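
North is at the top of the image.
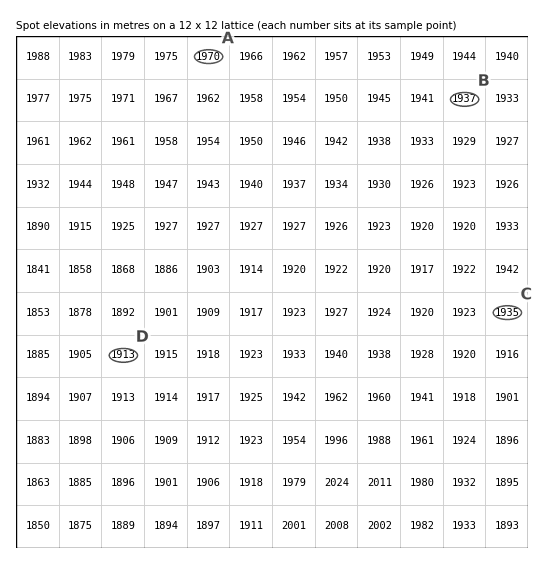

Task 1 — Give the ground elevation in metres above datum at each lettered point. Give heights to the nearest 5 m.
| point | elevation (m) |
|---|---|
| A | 1970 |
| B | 1935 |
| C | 1935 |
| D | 1915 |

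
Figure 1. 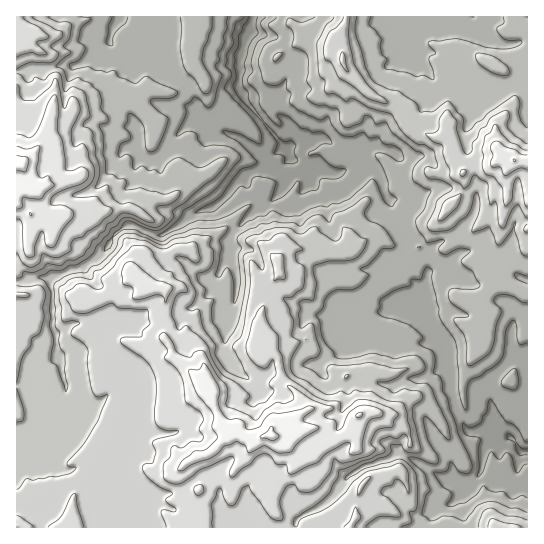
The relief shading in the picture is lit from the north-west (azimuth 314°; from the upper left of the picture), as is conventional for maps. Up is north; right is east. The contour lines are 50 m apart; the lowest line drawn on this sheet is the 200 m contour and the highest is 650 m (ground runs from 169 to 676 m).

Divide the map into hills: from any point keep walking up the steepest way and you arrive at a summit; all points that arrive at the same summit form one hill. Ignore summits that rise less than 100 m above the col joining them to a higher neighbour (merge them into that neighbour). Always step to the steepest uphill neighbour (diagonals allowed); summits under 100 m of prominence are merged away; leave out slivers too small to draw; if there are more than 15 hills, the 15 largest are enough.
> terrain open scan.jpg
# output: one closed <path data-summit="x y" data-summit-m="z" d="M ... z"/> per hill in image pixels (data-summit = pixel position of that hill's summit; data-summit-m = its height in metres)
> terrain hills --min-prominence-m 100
<path data-summit="270 435" data-summit-m="656" d="M290 157l-12 11-17 1-14 4-29 31-29 12-26 19-10 0-20-10-8 2-10 7-16 23-17 11-11 1-20 9 2 37-1 11 4 7 0 18 11 38-4 9-11 12-4 8-9 31-23 9 1 70 405 0 13-21 18-4 8-9 3-7 6-2 6-6 7-13 1-17 8-7-3-4 0-8-19 2-5-3-9-20-4-18 0-18-4-10-1-13-6-11-3 0-8 4-49-2-22 4-12-12 11-24 28 3 9-5 8-2 22 8-1-7 4-7-1-6-12-10-18-7-12-9-15 2-35 0-2-2 2-34-6-10-5-26-15-18-4-10z"/><path data-summit="17 162" data-summit-m="676" d="M251 16l-235 1 1 440 22-8 9-31 4-8 11-12 4-9-11-38 0-18-4-7 1-11-2-37 20-9 11-1 17-11 16-23 12-9 10 2 16 8 10 0 26-19 29-12 29-31 14-4 17-1 11-9-2-10-7-6-35-42-6-14 1-30 5-19 4-5z"/><path data-summit="514 161" data-summit-m="601" d="M527 16l-274 0-4 17-4 5-5 19-1 30 6 14 35 42 7 6 4 10 15 9 12-3 15 8 9-1 17-8 10 0 10 9 5 18 13 22 8 18-1 24 4 14 0 9 13 9 7 8-4 15 8 17 13 19 3 17 4 10 0 18 4 18 9 20 5 3 19-3 6-3-6-29 0-8 4-11 12-12 6-10 17 3z"/><path data-summit="497 527" data-summit-m="478" d="M510 437l-9 7-11-1-5 3-2 8 0 12-4 9-9 10-6 2-4 12 6 29 62-1 0-74-6-1-7-11z"/>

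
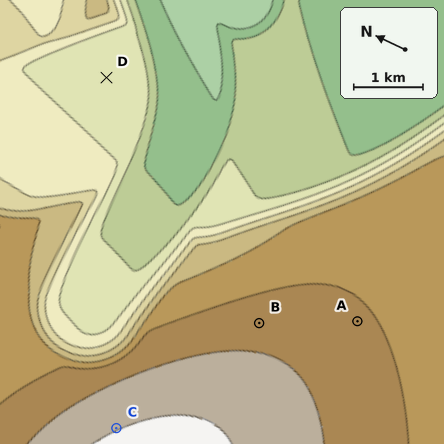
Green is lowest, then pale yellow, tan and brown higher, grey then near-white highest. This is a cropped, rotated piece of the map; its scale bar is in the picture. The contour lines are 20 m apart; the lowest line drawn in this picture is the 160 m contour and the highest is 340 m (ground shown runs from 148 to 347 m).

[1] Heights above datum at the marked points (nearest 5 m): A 305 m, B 310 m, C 340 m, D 210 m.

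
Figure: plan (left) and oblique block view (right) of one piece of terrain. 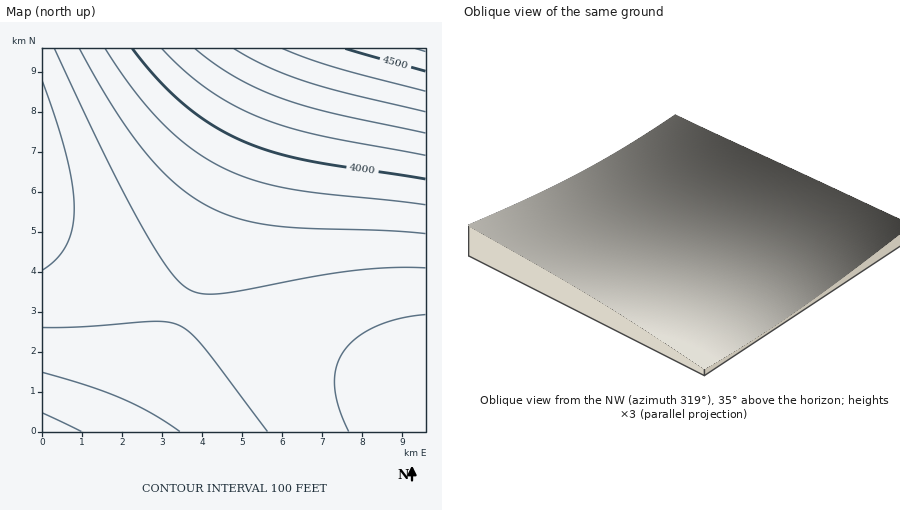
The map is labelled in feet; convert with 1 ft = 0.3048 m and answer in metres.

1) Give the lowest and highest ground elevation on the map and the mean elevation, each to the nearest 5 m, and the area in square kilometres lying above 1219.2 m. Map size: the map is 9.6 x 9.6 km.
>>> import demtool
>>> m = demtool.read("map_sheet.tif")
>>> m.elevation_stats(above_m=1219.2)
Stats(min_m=1075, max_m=1405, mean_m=1165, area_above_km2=17.1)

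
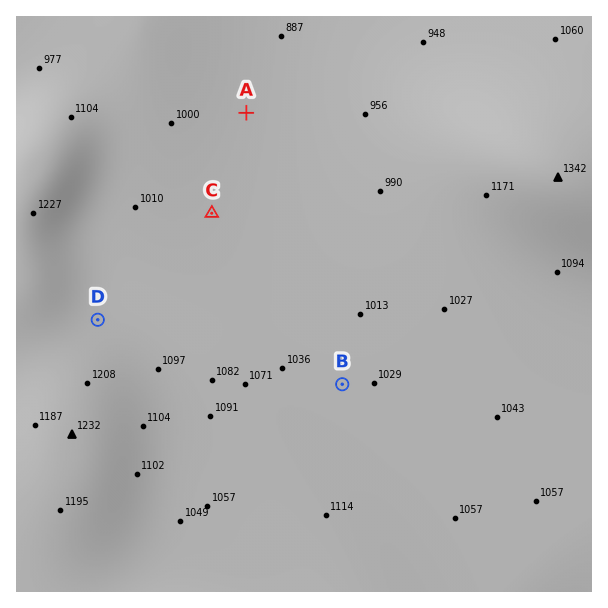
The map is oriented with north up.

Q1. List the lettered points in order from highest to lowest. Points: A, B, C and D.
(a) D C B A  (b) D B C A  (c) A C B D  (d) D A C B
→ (b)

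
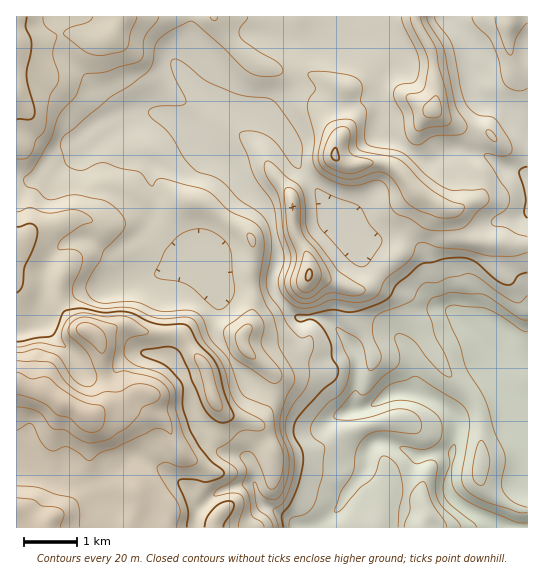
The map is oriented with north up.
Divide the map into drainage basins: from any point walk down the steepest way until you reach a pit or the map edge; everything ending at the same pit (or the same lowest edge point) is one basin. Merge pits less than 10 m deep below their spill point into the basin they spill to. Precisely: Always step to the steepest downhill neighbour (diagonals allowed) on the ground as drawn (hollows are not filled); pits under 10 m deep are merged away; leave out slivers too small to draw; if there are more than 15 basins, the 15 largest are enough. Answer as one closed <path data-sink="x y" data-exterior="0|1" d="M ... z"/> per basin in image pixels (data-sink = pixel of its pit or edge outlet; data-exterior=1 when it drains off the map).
<path data-sink="501 527" data-exterior="1" d="M415 16l-399 1 1 511 511-1 0-17-13-2-16-8-14-11-5-10 1-53-1-11-7-16-28-29-25-44-12-15-5-12-5-4-19-8-15 2 37-36 6-23 13-23-1-12-23-26 19-30 8-20 12-10 1-8-4-48-15-27z"/><path data-sink="527 417" data-exterior="1" d="M419 195l1 12-13 23-6 23-34 34 16 1 15 7 5 4 5 12 12 15 25 44 23 23 9 14 4 19-1 53 3 6 16 15 16 8 12 1 1-264-45-2-13-4-7-6-4-14-6-8z"/><path data-sink="527 178" data-exterior="1" d="M510 16l-94 1 1 9 15 27 4 48-1 8-12 10-8 20-19 30 22 26 35 16 6 8 4 14 4 4 16 6 38 2 7-2 0-176-11 0-5-6-4-18z"/>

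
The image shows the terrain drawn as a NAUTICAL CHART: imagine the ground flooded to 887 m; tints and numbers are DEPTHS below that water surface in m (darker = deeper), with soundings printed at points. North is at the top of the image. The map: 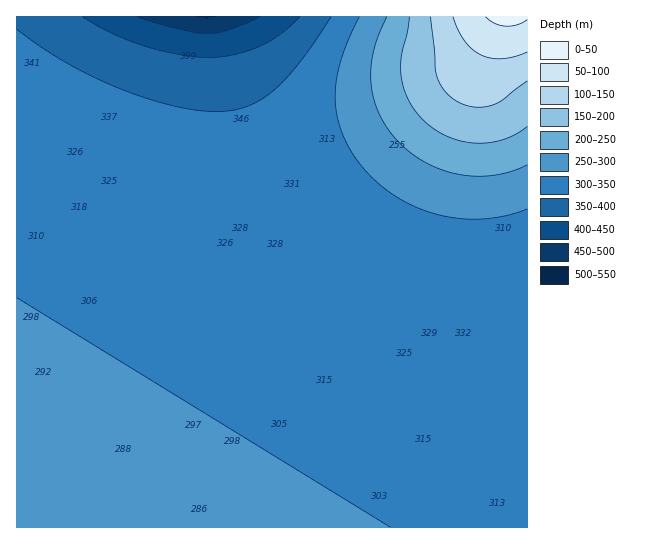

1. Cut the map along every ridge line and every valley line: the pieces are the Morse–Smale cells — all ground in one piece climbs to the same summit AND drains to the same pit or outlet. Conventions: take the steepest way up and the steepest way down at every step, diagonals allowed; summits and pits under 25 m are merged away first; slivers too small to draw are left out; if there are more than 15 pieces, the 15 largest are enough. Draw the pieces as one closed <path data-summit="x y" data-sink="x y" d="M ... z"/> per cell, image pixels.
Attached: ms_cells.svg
<path data-summit="17 527" data-sink="206 17" d="M217 16l-201 1 0 510 511 1 1-214-63-3-54-14-20-8-42-22-44-35-32-35-24-42-13-42-9-62z"/><path data-summit="509 17" data-sink="206 17" d="M527 16l-309 0 9 35 6 48 7 30 9 26 14 26 21 29 21 22 36 29 21 14 39 18 37 12 49 8 40 0z"/>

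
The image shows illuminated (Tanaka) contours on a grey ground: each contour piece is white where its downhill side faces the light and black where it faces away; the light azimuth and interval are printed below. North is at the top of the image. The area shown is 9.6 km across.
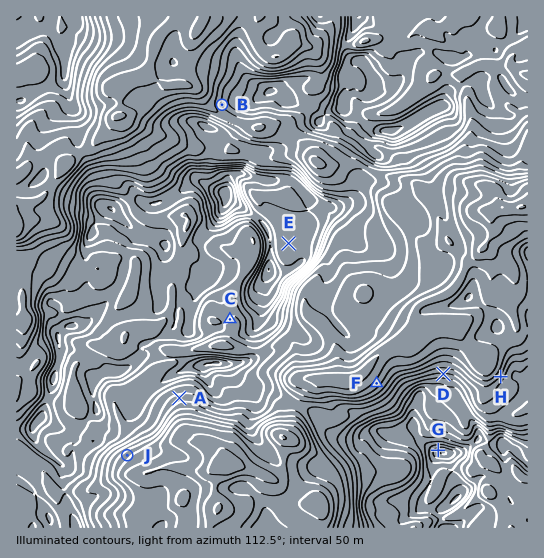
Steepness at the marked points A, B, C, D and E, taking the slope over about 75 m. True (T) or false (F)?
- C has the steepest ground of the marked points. F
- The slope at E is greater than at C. F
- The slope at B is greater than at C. T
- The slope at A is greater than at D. F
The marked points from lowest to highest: F J H G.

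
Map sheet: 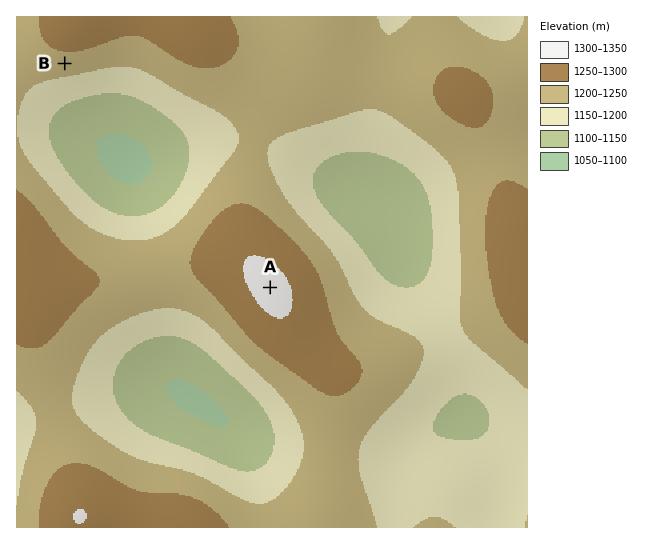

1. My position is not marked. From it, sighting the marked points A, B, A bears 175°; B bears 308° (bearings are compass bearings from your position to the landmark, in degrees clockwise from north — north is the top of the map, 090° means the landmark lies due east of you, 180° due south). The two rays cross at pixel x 264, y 219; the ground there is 1260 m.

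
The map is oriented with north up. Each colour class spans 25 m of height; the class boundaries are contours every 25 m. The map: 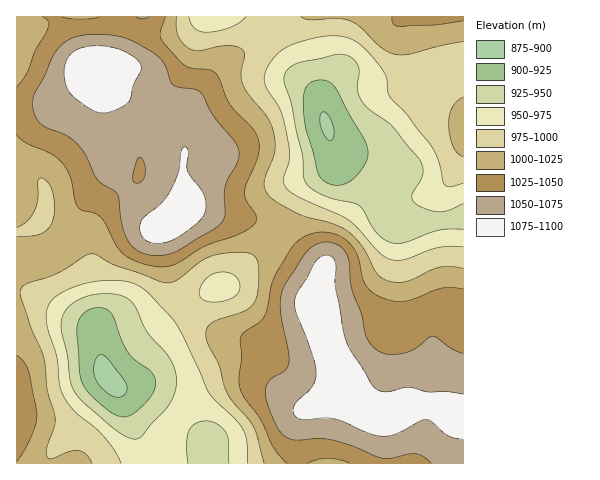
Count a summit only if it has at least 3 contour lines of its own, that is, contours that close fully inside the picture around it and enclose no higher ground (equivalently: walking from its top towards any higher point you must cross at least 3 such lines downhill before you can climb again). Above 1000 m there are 0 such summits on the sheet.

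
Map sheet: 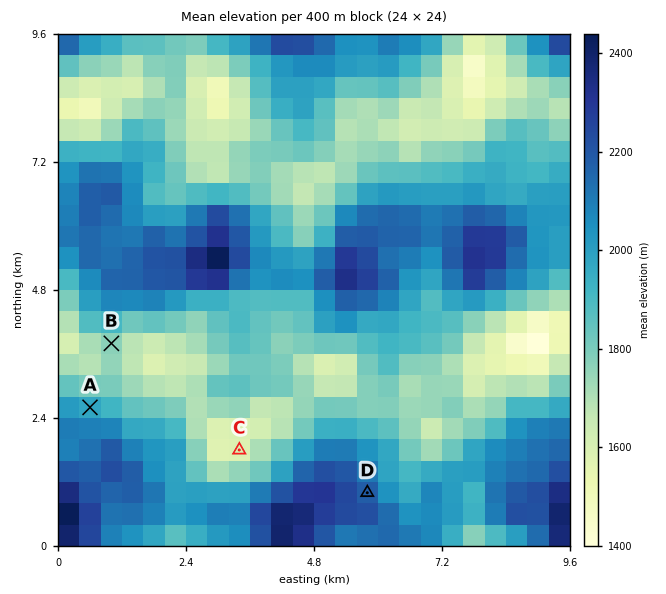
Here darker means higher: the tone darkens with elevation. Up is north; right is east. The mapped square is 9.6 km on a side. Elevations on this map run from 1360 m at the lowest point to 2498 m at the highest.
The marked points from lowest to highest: C B A D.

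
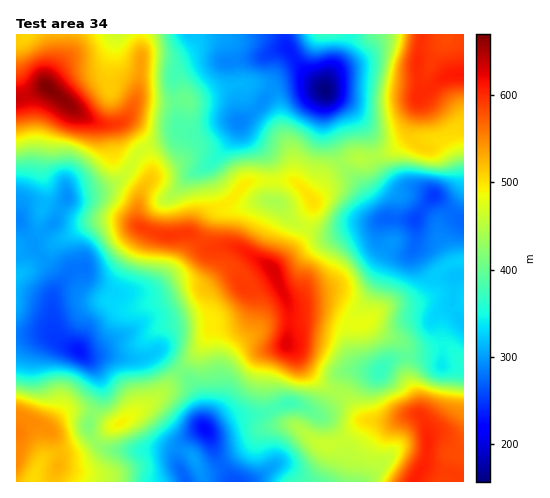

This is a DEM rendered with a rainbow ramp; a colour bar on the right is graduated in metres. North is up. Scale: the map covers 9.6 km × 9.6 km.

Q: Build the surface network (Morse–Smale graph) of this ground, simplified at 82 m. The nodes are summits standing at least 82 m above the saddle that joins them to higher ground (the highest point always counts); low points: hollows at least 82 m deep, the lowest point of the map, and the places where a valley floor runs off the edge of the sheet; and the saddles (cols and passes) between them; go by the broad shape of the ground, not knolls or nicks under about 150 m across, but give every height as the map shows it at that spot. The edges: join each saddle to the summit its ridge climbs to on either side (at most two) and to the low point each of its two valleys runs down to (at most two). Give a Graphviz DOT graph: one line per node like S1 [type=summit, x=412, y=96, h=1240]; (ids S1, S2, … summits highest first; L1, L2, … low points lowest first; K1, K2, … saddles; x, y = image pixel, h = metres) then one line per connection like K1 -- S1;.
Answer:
graph terrain {
  S1 [type=summit, x=47, y=87, h=670];
  S2 [type=summit, x=273, y=270, h=629];
  S3 [type=summit, x=460, y=74, h=610];
  S4 [type=summit, x=414, y=480, h=608];
  S5 [type=summit, x=17, y=432, h=556];
  L1 [type=low, x=325, y=91, h=157];
  L2 [type=low, x=206, y=429, h=225];
  L3 [type=low, x=78, y=351, h=232];
  L4 [type=low, x=434, y=196, h=250];
  K1 [type=saddle, x=139, y=151, h=469];
  K2 [type=saddle, x=335, y=392, h=443];
  K3 [type=saddle, x=342, y=163, h=437];
  K4 [type=saddle, x=180, y=371, h=412];
  K5 [type=saddle, x=197, y=458, h=299];
  K1 -- S1;
  K1 -- S2;
  K1 -- L1;
  K1 -- L3;
  K2 -- S2;
  K2 -- S4;
  K2 -- L2;
  K2 -- L4;
  K3 -- S2;
  K3 -- S3;
  K3 -- L1;
  K3 -- L4;
  K4 -- S2;
  K4 -- S5;
  K4 -- L2;
  K4 -- L3;
  K5 -- S4;
  K5 -- S5;
  K5 -- L2;
}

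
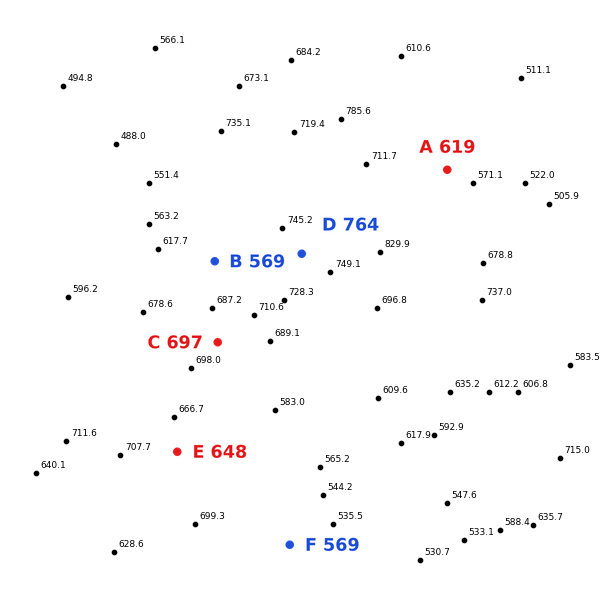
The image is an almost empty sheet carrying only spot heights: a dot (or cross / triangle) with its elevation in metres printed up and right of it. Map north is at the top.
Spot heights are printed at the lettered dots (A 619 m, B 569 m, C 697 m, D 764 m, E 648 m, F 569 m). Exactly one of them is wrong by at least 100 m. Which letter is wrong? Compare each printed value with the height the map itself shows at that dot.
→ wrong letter B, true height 694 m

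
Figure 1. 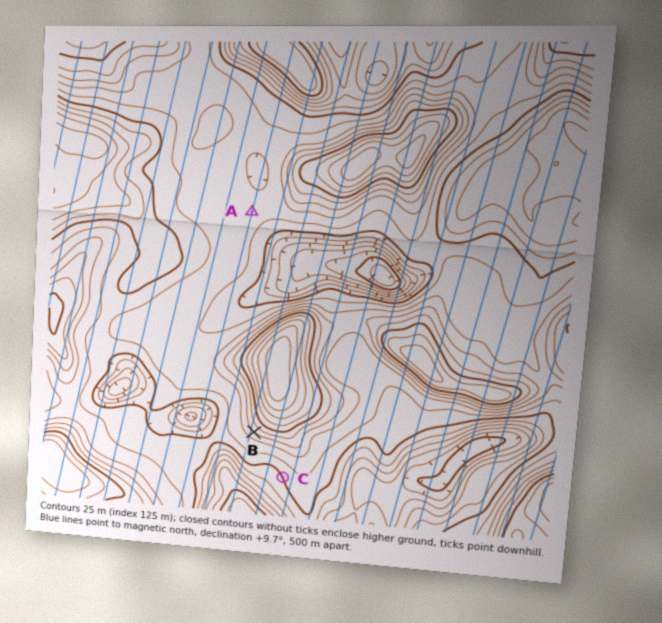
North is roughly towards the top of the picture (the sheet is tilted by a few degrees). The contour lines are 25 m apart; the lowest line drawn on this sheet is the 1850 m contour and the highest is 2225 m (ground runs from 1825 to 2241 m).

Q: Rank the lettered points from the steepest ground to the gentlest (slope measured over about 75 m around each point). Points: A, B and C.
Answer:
B C A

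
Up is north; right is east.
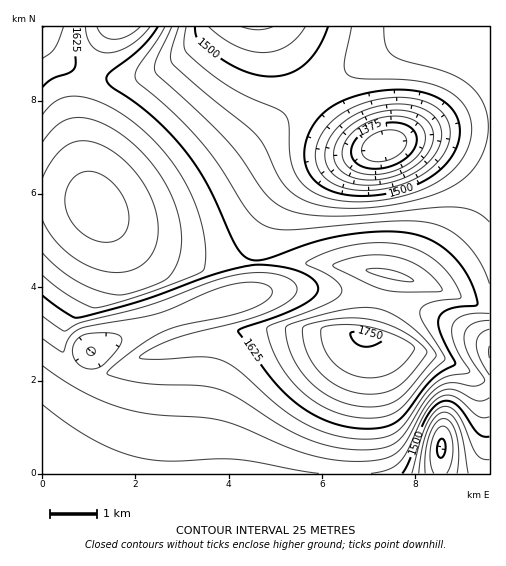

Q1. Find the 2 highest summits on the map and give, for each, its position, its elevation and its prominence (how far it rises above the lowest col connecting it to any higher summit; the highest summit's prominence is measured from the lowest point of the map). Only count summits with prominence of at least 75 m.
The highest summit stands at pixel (365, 336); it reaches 1753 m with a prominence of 428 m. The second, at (96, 207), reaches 1736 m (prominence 110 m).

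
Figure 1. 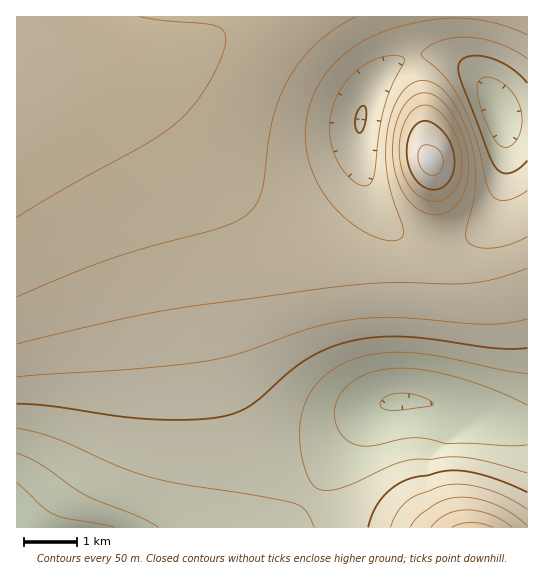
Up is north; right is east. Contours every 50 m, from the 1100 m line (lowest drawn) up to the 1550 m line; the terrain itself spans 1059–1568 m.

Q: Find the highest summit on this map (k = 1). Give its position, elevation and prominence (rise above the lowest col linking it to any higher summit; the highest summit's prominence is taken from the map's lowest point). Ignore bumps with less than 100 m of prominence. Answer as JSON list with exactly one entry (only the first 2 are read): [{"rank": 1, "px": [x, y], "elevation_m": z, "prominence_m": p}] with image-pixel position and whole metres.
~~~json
[{"rank": 1, "px": [430, 161], "elevation_m": 1568, "prominence_m": 509}]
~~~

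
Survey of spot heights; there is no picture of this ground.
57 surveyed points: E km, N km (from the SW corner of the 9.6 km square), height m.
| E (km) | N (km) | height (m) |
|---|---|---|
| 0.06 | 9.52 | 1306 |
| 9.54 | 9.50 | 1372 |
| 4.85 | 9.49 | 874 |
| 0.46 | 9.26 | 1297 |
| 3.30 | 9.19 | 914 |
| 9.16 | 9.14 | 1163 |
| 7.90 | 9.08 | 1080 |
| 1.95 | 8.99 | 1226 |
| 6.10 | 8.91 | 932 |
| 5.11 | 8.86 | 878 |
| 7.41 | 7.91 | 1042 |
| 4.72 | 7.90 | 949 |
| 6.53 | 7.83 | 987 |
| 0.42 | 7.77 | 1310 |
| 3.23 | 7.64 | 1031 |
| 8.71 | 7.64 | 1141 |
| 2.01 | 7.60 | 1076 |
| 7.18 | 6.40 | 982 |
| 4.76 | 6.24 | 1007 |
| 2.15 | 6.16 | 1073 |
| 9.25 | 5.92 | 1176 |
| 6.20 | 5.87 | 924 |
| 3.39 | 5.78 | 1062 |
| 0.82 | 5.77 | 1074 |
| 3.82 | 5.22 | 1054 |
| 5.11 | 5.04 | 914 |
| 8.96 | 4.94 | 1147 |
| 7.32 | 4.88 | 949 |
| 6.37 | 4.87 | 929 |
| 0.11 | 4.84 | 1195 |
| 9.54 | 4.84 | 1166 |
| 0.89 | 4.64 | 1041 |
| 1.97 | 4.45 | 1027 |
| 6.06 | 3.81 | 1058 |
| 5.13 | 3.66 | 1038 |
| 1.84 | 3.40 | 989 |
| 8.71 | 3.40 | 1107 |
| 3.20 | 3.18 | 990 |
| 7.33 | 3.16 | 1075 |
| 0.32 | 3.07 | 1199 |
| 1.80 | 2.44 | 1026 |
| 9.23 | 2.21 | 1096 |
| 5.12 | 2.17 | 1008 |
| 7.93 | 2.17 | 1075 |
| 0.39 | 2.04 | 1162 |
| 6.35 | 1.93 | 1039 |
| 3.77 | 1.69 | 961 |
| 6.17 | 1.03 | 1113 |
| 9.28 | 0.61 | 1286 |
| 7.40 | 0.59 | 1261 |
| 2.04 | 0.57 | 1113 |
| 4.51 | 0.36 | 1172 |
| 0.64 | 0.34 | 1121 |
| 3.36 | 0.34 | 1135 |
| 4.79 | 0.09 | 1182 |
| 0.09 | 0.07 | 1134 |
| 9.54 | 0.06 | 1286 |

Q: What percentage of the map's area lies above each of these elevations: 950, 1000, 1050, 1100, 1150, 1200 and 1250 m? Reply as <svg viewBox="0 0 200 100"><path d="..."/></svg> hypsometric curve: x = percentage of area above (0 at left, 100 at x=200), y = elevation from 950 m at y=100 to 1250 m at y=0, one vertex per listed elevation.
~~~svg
<svg viewBox="0 0 200 100"><path d="M178 100l-22-17-40-16-44-17-33-17-17-16-8-17"/></svg>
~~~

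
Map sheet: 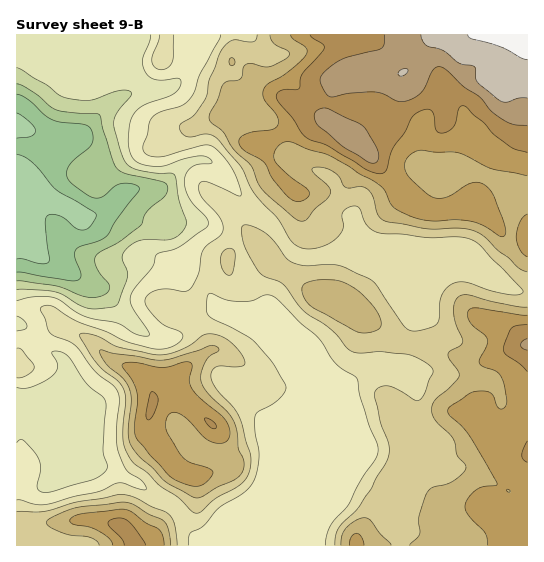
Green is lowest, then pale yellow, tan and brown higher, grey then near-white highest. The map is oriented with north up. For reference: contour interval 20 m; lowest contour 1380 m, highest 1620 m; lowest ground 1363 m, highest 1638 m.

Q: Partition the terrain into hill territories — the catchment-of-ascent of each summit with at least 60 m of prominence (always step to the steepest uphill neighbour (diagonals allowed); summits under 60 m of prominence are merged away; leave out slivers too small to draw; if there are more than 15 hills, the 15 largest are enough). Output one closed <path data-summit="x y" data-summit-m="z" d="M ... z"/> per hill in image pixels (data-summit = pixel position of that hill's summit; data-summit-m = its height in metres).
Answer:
<path data-summit="527 35" data-summit-m="1638" d="M527 34l-510 0-1 183 8 8 11 26 6 6 53 29 12-3 19-14 21-8 9 0 11 4 16 10 17 7 23 28 16 5 28 3 9 4 1-2-16-19-15-29-6-25-12-12-28-13-20 0-10 3-26-3-12-5-18-13 8-9 9-5 32-3 20-21 11-5 10-2 8 3 9 7 21 28 34 31 10 17 14 12 15 1 48-8 47 9 52-2 38 25 16 8 12 1z"/><path data-summit="527 344" data-summit-m="1583" d="M203 159l-10 2-11 5-20 21-32 3-9 5-8 9 18 13 12 5 14 3 42-3 34 17 8 13 4 20 15 29 16 19 20 35 20 20 11 24-3 12-11 13-16 17-13 8-1 14-27 54-9 8-16 4-10 16 306 1 1-254-13-2-16-8-38-25-52 2-44-9-51 8-15-1-14-12-10-17-34-31-21-28-9-7z"/><path data-summit="151 407" data-summit-m="1562" d="M17 218l-1 106 10 3 16 20 15 7 8 9 2 16-8 22 15 10 6 9 0 11-8 16 18 18 23 5 60 35 8 10 8 16 8 7 9 5 15 3 10-17 16-4 9-8 27-54 1-14 13-8 27-30 3-12-8-20-23-24-16-28-9-8-33-4-13-4-16 0-11 6-15 16-6 4-18 2-10-4-8-4-38-41-13-5-20-14-29-14-6-6-11-26z"/><path data-summit="123 528" data-summit-m="1568" d="M75 450l-3 10-15 18-18 9-23 4 1 55 200-1-11-2-9-5-8-7-8-16-8-10-60-35-23-5z"/>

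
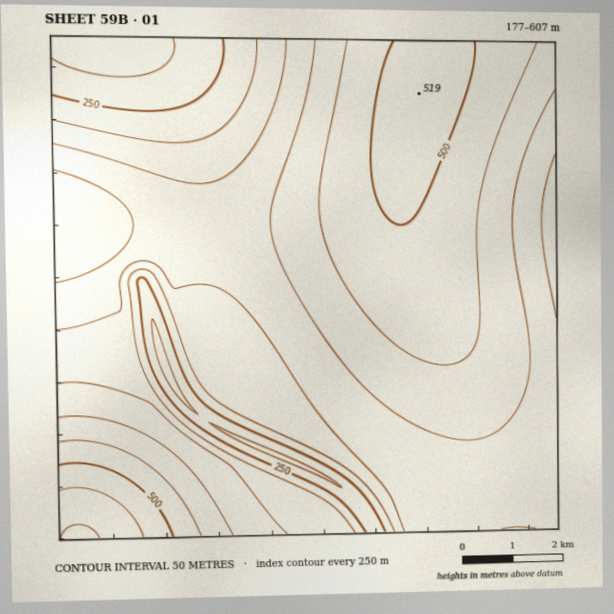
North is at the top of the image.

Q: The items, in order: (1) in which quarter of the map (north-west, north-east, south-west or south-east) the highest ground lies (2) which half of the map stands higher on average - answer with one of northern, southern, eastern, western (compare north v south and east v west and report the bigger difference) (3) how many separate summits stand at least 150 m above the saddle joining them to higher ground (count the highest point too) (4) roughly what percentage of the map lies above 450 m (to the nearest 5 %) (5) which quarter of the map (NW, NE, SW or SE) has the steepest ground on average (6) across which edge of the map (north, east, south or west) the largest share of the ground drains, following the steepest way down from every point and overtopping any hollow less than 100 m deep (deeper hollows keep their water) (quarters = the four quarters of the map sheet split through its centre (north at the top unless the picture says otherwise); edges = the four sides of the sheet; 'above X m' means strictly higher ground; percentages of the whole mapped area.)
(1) The highest ground is in the south-west quarter.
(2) The eastern half stands higher on average than the western half.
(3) Counting only tops that stand 150 m proud, the map has 2 summits.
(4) Ground above 450 m makes up about 25 % of the sheet.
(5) The steepest ground, on average, is in the south-west quarter.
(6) The largest share of the runoff leaves by the southern edge.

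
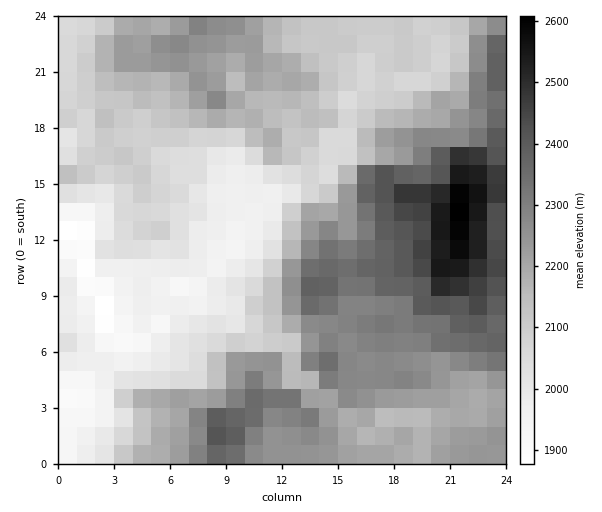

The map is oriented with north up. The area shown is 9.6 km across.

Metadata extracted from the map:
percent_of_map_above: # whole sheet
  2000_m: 83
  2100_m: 64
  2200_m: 43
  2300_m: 21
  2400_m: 9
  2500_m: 3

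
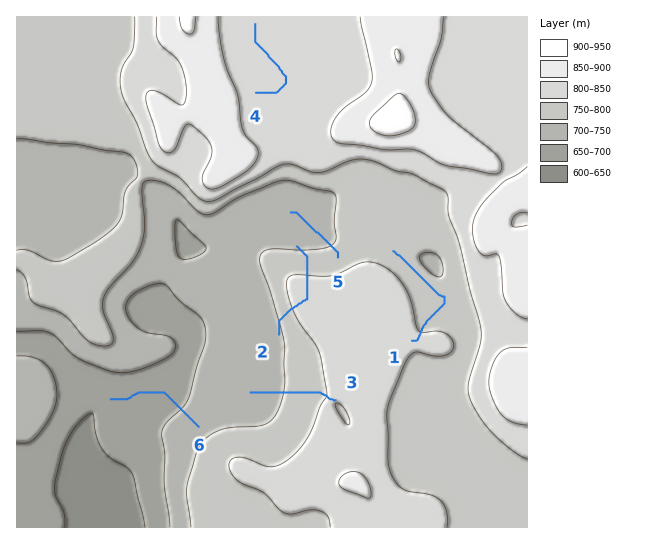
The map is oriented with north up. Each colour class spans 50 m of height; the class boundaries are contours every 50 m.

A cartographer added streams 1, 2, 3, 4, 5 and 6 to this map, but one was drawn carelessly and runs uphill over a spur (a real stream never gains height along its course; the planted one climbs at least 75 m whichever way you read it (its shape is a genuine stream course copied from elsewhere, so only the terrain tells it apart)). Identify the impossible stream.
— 2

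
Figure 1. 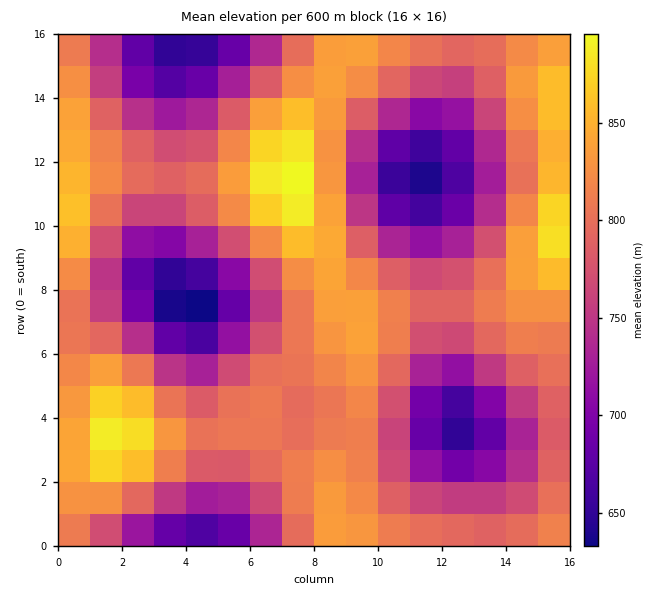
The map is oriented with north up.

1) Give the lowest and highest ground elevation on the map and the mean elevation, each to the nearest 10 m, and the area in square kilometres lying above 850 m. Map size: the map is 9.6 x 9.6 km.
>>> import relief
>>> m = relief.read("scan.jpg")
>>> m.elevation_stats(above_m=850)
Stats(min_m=620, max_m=900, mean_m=780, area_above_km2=9.2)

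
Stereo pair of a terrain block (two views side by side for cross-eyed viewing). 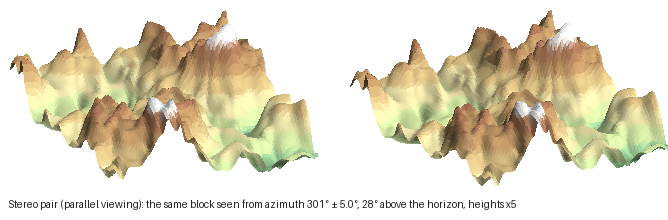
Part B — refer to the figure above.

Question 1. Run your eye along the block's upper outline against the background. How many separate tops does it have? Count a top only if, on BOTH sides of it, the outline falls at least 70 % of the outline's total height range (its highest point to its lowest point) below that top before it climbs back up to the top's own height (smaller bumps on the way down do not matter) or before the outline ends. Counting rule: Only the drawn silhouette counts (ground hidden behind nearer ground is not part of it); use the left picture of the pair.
0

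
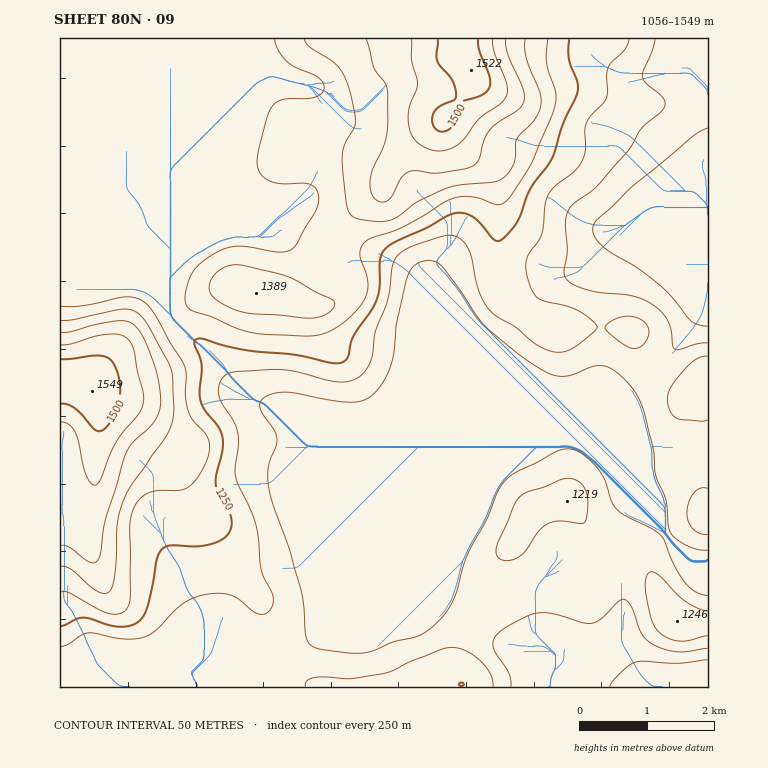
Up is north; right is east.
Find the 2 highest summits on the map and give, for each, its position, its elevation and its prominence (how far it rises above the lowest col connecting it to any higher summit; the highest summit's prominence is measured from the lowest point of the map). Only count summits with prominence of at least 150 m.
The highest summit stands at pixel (92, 391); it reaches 1549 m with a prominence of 493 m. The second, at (471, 70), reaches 1522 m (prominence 243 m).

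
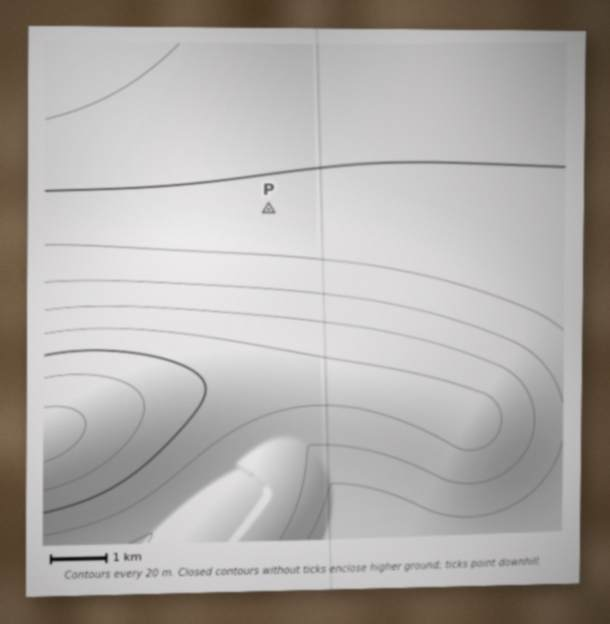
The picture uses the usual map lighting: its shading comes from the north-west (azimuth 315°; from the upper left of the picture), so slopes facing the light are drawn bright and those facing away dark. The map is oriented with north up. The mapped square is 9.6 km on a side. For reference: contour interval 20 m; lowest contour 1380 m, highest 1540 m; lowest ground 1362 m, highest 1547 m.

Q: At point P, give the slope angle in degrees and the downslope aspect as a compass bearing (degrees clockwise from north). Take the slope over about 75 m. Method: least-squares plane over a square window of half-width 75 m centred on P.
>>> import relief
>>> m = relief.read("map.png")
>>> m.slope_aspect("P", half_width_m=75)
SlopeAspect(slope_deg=1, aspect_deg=1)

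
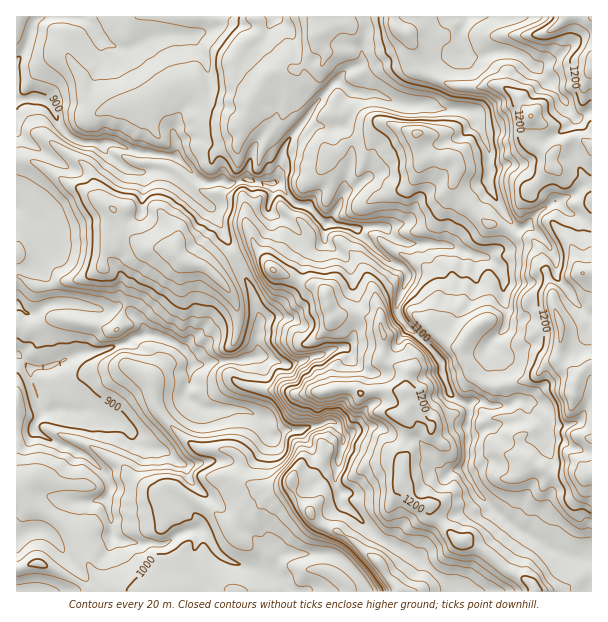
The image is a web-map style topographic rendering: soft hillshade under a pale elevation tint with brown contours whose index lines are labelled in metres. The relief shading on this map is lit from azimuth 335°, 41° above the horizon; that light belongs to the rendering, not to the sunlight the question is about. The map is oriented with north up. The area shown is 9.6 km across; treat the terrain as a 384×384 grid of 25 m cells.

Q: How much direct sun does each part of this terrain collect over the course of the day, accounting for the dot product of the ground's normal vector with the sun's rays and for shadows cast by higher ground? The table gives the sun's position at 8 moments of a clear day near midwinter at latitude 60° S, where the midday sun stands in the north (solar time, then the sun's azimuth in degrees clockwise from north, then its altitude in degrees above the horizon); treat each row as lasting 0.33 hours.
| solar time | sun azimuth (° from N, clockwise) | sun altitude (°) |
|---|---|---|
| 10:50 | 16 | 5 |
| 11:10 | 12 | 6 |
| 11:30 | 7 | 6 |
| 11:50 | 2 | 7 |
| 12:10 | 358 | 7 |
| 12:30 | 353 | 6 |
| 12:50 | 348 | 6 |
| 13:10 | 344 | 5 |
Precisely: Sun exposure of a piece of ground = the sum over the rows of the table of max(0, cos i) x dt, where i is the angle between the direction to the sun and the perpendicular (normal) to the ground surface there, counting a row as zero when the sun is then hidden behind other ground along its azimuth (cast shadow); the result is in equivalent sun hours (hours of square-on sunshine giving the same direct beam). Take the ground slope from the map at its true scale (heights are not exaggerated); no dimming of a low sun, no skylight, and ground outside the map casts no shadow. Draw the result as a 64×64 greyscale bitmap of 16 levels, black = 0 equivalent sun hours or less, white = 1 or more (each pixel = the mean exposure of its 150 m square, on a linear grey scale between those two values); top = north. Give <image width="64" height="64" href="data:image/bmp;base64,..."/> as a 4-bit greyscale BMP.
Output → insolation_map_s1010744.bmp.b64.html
<image width="64" height="64" href="data:image/bmp;base64,Qk12CAAAAAAAAHYAAAAoAAAAQAAAAEAAAAABAAQAAAAAAAAIAAATCwAAEwsAABAAAAAAAAAAAAAAABEREQAiIiIAMzMzAERERABVVVUAZmZmAHd3dwCIiIgAmZmZAKqqqgC7u7sAzMzMAN3d3QDu7u4A////ABEBESRUVVVVVVRERVZlVDEiIiAAAXiGUxAAAAAViFREAAACVkVmZlVVVURWZmVTIhERAAAFmZhiAAAAAWmXVVQxAVhkVmZmVURERGd1RDIjIQAAABaHZiAAAAFYmoZVZah4h0RWdmZlVERFZSEiJFQgAAACiYZCIAAAFYmZdVREiZhkRVV3eZmXRFZBASMyIQAAADvZQhASAAJ4h4hkMiJnh1NFVndTIid1ZSIkQzIQAAAEqlEAAAATNnh4dkIiADVlM1VUUiIhEVdjI0QjIRAAAmqVEAAAAnmIh4dCIiAAIiI1ZVVURERCESE0QyIhEAJ6l2EAAQAWmbqIYyMzEAAyJFZmZkNERERDElVDMiIAJHiGIRAAASRWZnUiMjIAADRVVWeIVUQ0REI2ZERDIQOFNlIkQgATMzRXQRIxEQEANFRDIQJWVERENYUzRDMgFYdWVURUEmiYRXYQABEBMgBEMzMzM1RFVUR6MSM0REEUV2UAEjQ0V4qHcgAAAiEhAFVEVVV5MkeZm7UjNFZ4h1VVZkERJERWZplREjIQIiEidmZniKQkas7upqqHd5m/xWVWliIkVFRCNSNWVDI2VFaIiIiqMCeqqpYQAlVFiqvZZkJIdURVRDEBU0M0RYY0eIqaukEWq6l1MAARI1iJd4l1MBZ2VWZEEDREM1ZnZUh1aKpQFauXdTEAFqu6qoZTRSEAAWZ4dlEVdWZWVVZUYwFXYTi7mHdUIAGN3dy5hSEQAAAAE1MyEiaGNHZWVEM1ZjJYmHZmZTEAF7l4iYdRAAAAAAAAAAIjRVNCNGd2QzJ2M2h2ZVVDIQFpdmZlMQAAAAAAAAACMzWHQ1ZmZWZEIARGUzMzMyERFHZmUyEAAAAAAAAAA4dkR5moJmVnVDIiA2ZDMzMyERI0VWMiEAAAAAAAAAEQEzNWeoAAAAEQAAIjhjREMyEAATQzRVQgASRWu3h0NIdmVnRFEQAREAADVTN1RURDMyESNURFRDJZq6787c3du6l3eaYiFWd1MAE2Q3VndlRDMjRnZEV3eJiHimndy8yTI1UzQSJFVmZmIBVzYRJGd3d2eZllQyIhE1VRADjJd0QleHdgE1VVVVdiR4czIhEjRWvbhndBEQAAEgAAAAV0VlaXiwATRWVERodFZwIyIQAAACZ4UQECVBARESMgAANEQ4vRAlQiRlM0VjRFIiIQAAEQASEAABE1MSI1aZQAEkM1bhAmZjEUhlM0REVFQhARJXUxAAAAARMyEhOYVSEhNVrSAlVXcxFVVTJFVWZlVmUyRlEAAAAAASIRABESNDNGeYBHZVeqdmU0ImZmQRVkEAACEAAAAAAAJCAAADIld3WIaKh3ZYqqhCMjd3MAAAAAAAAAAAAAAABEEAABEkaIZpZsl3Z3eIdmU0V3IgERAAAAAAAAAAAAAnQQAAEUhmd3ljqYd2dnZmm4eZMSJWZEMQAAAAAAAAAocwAAFXnJd2moRoeHZ3ZmVDNrYAFVVXmWMSEAEREAA4hRACWJvcqXequhJXZmZndEU0d1RTREVndVQREREjRoh0EVvLm7q5aKxgFHZnd3cyRWiGaJRERFVlQiMiIzaIiHMSm5iIiZRpxAN4iKp0ECRGiGNXdVRERERDM0VVVWiIcxWqh2VoNqxRemREQhAAASRYEVd1VERENEREZndmeIhRJ4l2VFercShiEAAAEhAANYIDd3VURDM0REZ3ZneKqDJYiIdGlYMAAAJWMQEREiQgACZ3ZUREMRIzRHdViqmWZniZZHtAEAAAAAIxAAFGhQAGeIY0REMhESRUVVeruFVndlVLggAmIQAAABIRI3eCAAKYITNEMQEjWKqau7uFMjWIN8UAEhV2QhAAMiI2eFExEQFGREMgAVeL3bvLp0RWi83aoRAUImh2QxAUQkZ3IkQyAARjMhFYmKuqqJl0YwISYiJEUxIiJXZlMAJDM1VEZ1IBIjIRJ5hXqZhlZUZAAAAAACZUMzJBJFMhEiQyNGeYYxJEMiWIQlmaUSNGlgIxAAMRI1VEM0MiNEMiI1VUIzNFRlMmiVI4y5VHVBARE0IBEyEkVURDNCMyNFVVZVRDABRTQyiDFbxSARAAASJFUzMSMQRWVWQ0MyESRXmWcyMhNXUiNyNroQAAAAElMTRDJCFCAmZ3d1QxERIjRIlSVTMzWHaFaJogAAABI0QjRENDMiQgRmVVVDEVrMuXVBAjQhIkm3Z4liMzIiMzMhNERVVDIzIGQiNWaM///sgwAAEyJYl1hoiDRlVERERDM1VWZUM0MyF2RVjO2UIgAAAAACeFaFEWdkNERVVVREMzNFVEVDMzMSZWiZhBAAAAAAABN7pmIQIAAjRWZmZVRDM0VVVUMzMiAndTMgAAAAAAAAKJjLMBBCERI1Z3d2ZVREVUNFVDMzMQMwERAAAAN5mGeaunZUMUQiETVWd2dmZmVlNEVVQzQxACUyEBEkZ4iJuoiHQSMyRDIjVmZVZmdmd3U0RWZlVDQhAUMjM0VVVVZ4qVECNFU2QzRWVVVmZmd3dGZEVmZlIzISIhEjNERFRGiEAAAodiVVRVVVVEVWZndWiGRGZmUzREQ0MiI0REQzIQAAAAJ4JFVVVVQzMzVWVWd5hlVmZDMzIjQxAkRERTQyEREAABUzVWd2UzQzIiIiJFeYZWdTRUMzNCJXVEVFZmibzaQAATJYmYYzREMzMyIjRVM1ZSNFVVVDNXZlRVV3dmeKulES"/>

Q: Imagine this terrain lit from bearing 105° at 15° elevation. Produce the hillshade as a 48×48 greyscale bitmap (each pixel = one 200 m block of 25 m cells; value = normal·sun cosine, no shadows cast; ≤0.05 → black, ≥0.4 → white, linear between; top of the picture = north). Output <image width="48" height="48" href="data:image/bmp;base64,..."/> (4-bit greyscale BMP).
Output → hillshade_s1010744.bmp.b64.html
<image width="48" height="48" href="data:image/bmp;base64,Qk32BAAAAAAAAHYAAAAoAAAAMAAAADAAAAABAAQAAAAAAIAEAAATCwAAEwsAABAAAAAAAAAAAAAAABEREQAiIiIAMzMzAERERABVVVUAZmZmAHd3dwCIiIgAmZmZAKqqqgC7u7sAzMzMAN3d3QDu7u4A////AKqZiIiHiJmYiJqpiJiJkwOau6mIdVvrqrqZqYiHeJmYiZmYZoiaUDq5mZh2aKzJmWi7mJh3Z4mZmZmYd4mWAZy5Z5mIqqupmVeZiKmHd3iZiIqpiJlyOLuYVGq7uqqZmYiIibuHeJiId5qpd3ZoqpiJZGrMuqmZmqmIiap2Z6unZ5mYZFiap2mHiJq7qYiYiZmZmalmZ5qoeImYQnypc1mHrLu6mJl2ipqqqqhVZ5mIh3iGNIu4UzeYm925iYhkaKqpmcpUV4mXZ4hzSJqnZCWrqb2WipiERpmpmblWZnlkaIhgGat0ZUasyrplealzNoiampZphndTV5mCBKuRJVatvNlWd4lzNoiap2iqmGNGd5ylAGqzAkesqutWd5piV7mHaJmZh0Nnd6y2ACa1Akaam/tGeJliRdp4mYiYZVioZoqWZUVlI0WJrulWd5ljReyYiJmGRauoiImDOLxzRFeavelXiIhEd/2ZmYh1SMuZiZhxBYzGeGec3clniIcxjPyJmYh2atyHd4hgAkjJioed/od3qpcijcqIiHZ3etyWRXlhAAR4iHac/FaIiHhSe6qId2VnisymNYhkIAJnZmaN+jeZhjRmeXmqh1RHmJunaLl0RWM2Q3iN9ziph0JIh4mqqYmHaKl2Rt1hJauWRIqclGq5d2MoqZmZmXjOqHiYVL5hFEe7dJ/FWGe8hVU3uph4iZeMp3mpda6DMyObhc9jinV8pVQ4uoiImZd5hnmqdr6VRCSahuw1iZdplENKunmqmZmId3mpeNxVZUa7d+5DaJmJcSNbloiYiauoh3moe+glh2e7Z85yWJmJghJodqmGRHu4h3mprbIGuoeZeLyDV4mIchV0R6mXUkmXiHirzIEZupd3eshWd4mHYxaER6qYYjeHd4q7uUNpqqhnqneHeIeIdDZkaJmYYzaId3rLtyWZmblplnhniHZ6lmZFiZmYYzaJd3rckyi5icyImYZWeYZpqWNYmZmXVEabhovbcinHeql1i7qGWIiKdpdoh5mHQ2iahqy5cii5mmelSKmoV5mpMY23Z5l1VXqphpqYhUioNZm4VWead6vHEWu6mIhnd4uph4mZmImYInq5h2VZmJ3XElebuoiYd6uXiJllmKu8UmipiHVHqZzoMzSLqZmHirmJmZZGdqusc1eZeHVHmazXE1aLl3Z6uql3iblXZZuspVeId3VYu6u1AmmIh1apZ7qYmrhnVYuqyFeGVWVHqryUAGq6d2eWNpqZmqh3VHqqu3aIVHh2Z5pyAFvbhoiFNYiJmamIVGmqm6Z4d4mIeJlyE2radpmFRoiIiJmZZGiamsp5mIiZhnmGRqqnVXiXV5h3d4iZZHeJmay4iHZ4iIhViapzNFaHeamHd3iYVHd4mIrah1V5qZdkaahTI1VnmqmId3iHNIl3h3m7llV6qph3eZh0InVXmqmIiIiGQ2mHdWmrlkWLupiIh3ipUrdXmpiJmZmHY0iYZFmqpjWcupdnZVarlslniIiImZmZhUaYVGmapjaqqqhndkIoqA=="/>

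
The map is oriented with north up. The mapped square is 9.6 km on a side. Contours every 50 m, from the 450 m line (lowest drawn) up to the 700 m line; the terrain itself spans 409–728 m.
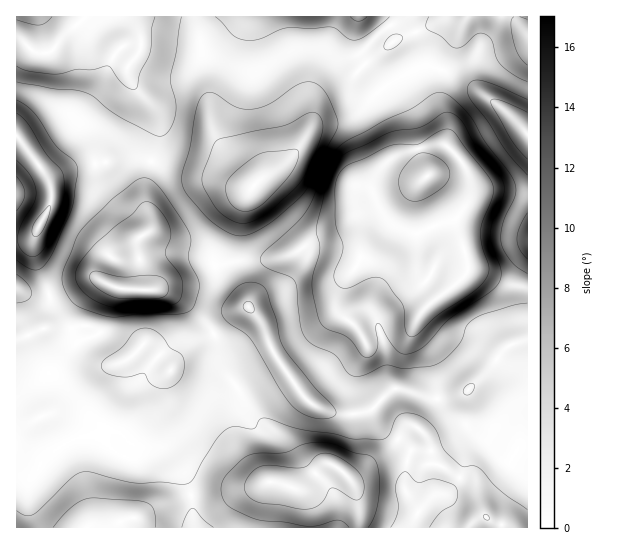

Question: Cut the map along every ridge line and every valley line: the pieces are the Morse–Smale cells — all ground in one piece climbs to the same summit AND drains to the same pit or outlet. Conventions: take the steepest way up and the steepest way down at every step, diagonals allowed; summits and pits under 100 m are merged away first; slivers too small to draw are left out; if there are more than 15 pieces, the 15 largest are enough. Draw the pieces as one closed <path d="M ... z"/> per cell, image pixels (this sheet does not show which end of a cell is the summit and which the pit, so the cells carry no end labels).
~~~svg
<path d="M249 307l-15 8-19 18-29 11-9 10-6 15-21-21-7-4-10 12-8 5-18 4-17-8-21-24-8-2-16-3-27 11-2 2 0 186 512 0-1-186-12 2-8 4-7 7-8 13-29 26-21 6-11 0-28-10-10 0-23 22-28 4-17-4-14-7-10-10-26-39-15-34z"/><path d="M433 67l-16 1-20 11-16 10-26 26-12 5-21 3-9 4-16 23-11 13-21 13-13 11-9 14-28 57 0 8 2 5 19 19 21 27 18 38 22 34 14 15 18 8 22 3 19-4 23-22 10 0 28 10 11 0 21-6 29-26 8-13 7-7 8-4 13-2 0-54-22-3-23-11-15-3-3-17-10-32 13-19 3-19-6-16-20-22 2-23-8-25 0-19 2-8z"/><path d="M467 16l-450 0-1 23 9 4 9 9 5 1 11-1 10-13 22-19 14 25 32 21-1 5 5 12 21 24 4 8 2 22-14 46 0 20 6 22-2 5-12 11 6 48-21 0-24-10-11 0-40 17-13 0-17-7-1 50 29-11 26 1 14-4 8 5 12 24 8 9 4 1 8-3 8-5 10-12 7 4 21 21 6-15 9-10 29-11 19-18 14-9-12-16-16-15-5-9 0-8 28-57 9-14 13-11 20-12 12-14 16-23 9-4 21-3 12-5 26-26 36-21 16-1 8 2z"/><path d="M82 20l-14 11-18 21-4 1-12-1-9-9-9-2 0 96 29 37 6 12 1 9-3 12-13 26-10 6-10 0 0 50 18 7 19-1 34-16 11 0 24 10 21 0-6-48 12-11 2-5-6-22 0-20 14-46 0-16-6-14-21-24-5-12 1-5-30-19z"/><path d="M445 71l-5 0-1 26 8 25-2 23 20 22 6 16-3 19-13 19 10 32 3 17 15 3 23 11 21 3 1-153-26-26-35-27z"/><path d="M517 16l-48 0-5 5-23 49 26 11 35 27 25 25 1-98-9-12z"/><path d="M18 137l-2 1 0 100 10 1 10-6 13-26 3-12-1-9-6-12z"/><path d="M85 325l-14 4-15 1 13 3 25 27 13 5 8-1-10-10-12-24z"/><path d="M527 16l-10 1 2 6 8 12z"/>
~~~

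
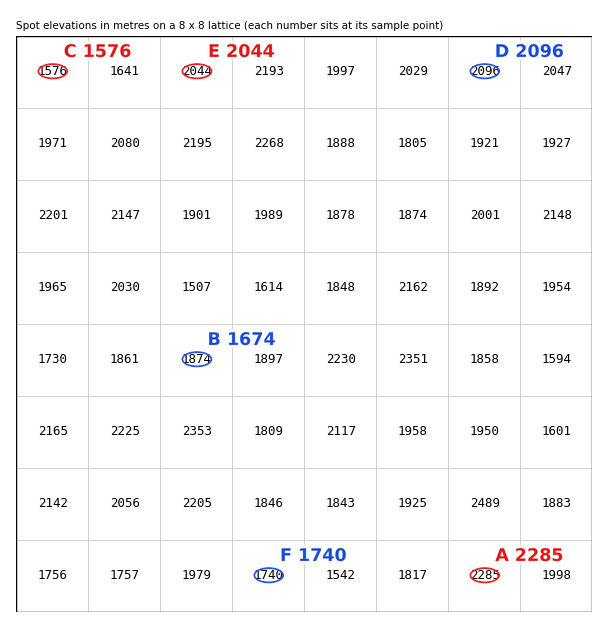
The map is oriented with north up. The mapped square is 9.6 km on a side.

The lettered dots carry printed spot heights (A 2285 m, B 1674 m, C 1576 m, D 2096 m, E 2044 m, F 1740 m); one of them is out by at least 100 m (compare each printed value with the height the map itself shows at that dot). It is B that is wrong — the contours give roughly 1874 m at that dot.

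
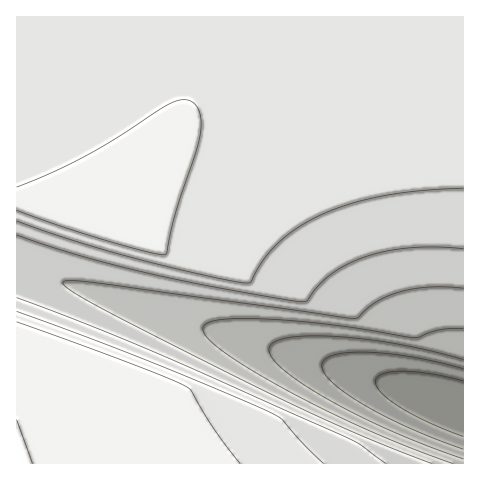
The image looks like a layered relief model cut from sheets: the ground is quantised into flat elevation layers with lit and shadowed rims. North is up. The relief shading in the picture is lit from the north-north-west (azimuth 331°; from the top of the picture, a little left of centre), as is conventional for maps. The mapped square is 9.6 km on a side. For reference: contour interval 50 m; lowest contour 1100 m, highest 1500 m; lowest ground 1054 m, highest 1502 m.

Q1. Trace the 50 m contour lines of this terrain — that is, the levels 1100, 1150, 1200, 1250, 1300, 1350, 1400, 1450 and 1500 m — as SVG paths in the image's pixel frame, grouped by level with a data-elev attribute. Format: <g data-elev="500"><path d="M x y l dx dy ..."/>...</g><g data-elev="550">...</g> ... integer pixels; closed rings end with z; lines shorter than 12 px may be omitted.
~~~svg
<g data-elev="1100"><path d="M463 437l-34-14-29-16-18-14-5-5-2-6 2-5 5-3 20-3 28 3 33 7"/></g><g data-elev="1150"><path d="M463 449l-53-21-46-23-31-22-8-9-3-9 3-5 9-5 13-2 18-1 47 5 51 12"/></g><g data-elev="1200"><path d="M463 459l-70-27-63-32-27-16-19-14-12-12-3-9 1-3 4-4 12-4 20-2 27 0 64 8 66 15"/></g><g data-elev="1250"><path d="M452 463l-83-32-83-41-36-21-29-19-14-13-3-4-1-5 4-5 7-2 31-3 77 6 91 14 5-1 22-7 23-1"/></g><g data-elev="1300"><path d="M432 463l-82-32-88-41-161-82-30-17-8-8 7-3 25 3 259 35 4 0 10-10 10-7 22-9 30-5 33 1"/></g><g data-elev="1350"><path d="M386 463l-26-18-20-11-194-85-129-51"/><path d="M17 235l57 19 67 18 77 16 83 14 6-1 12-16 15-13 15-9 18-7 22-5 23-3 25-1 26 2"/></g><g data-elev="1400"><path d="M323 463l-21-21-19-22-11-7-126-53-129-49"/><path d="M17 221l54 19 60 17 73 18 44 8 3-2 13-22 16-18 20-15 25-13 29-10 31-8 36-4 42-3"/></g><g data-elev="1450"><path d="M240 463l-25-32-23-40-4-3-52-23-119-43"/><path d="M17 210l86 29 46 13 16 3 2-3 9-42 23-69 2-17-2-14-5-7-6-3-7 0-8 2-84 52-36 18-36 15"/></g><g data-elev="1500"><path d="M32 463l-15-43"/></g>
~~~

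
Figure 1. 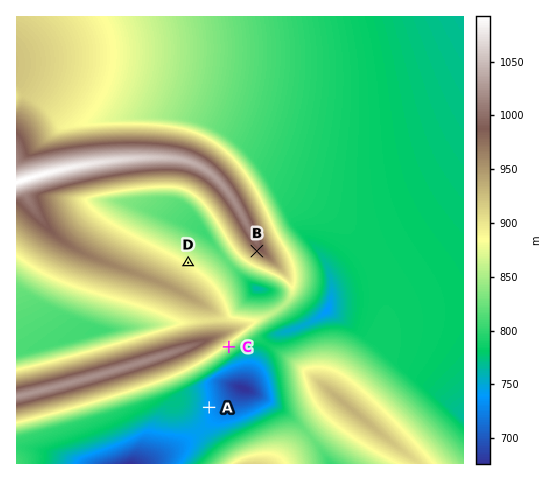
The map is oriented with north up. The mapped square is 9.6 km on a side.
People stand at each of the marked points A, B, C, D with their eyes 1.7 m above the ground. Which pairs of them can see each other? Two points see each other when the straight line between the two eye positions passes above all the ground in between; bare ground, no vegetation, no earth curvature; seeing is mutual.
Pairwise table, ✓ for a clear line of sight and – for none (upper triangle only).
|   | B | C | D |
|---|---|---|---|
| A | – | ✓ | – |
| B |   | – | ✓ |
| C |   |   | – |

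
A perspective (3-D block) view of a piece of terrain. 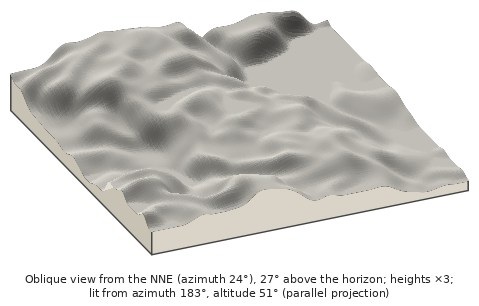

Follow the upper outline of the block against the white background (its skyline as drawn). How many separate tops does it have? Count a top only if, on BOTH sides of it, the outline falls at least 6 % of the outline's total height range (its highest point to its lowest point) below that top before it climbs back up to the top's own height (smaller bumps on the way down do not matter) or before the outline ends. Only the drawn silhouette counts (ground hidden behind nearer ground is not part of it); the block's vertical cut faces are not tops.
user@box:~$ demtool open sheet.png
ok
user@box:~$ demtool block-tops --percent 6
2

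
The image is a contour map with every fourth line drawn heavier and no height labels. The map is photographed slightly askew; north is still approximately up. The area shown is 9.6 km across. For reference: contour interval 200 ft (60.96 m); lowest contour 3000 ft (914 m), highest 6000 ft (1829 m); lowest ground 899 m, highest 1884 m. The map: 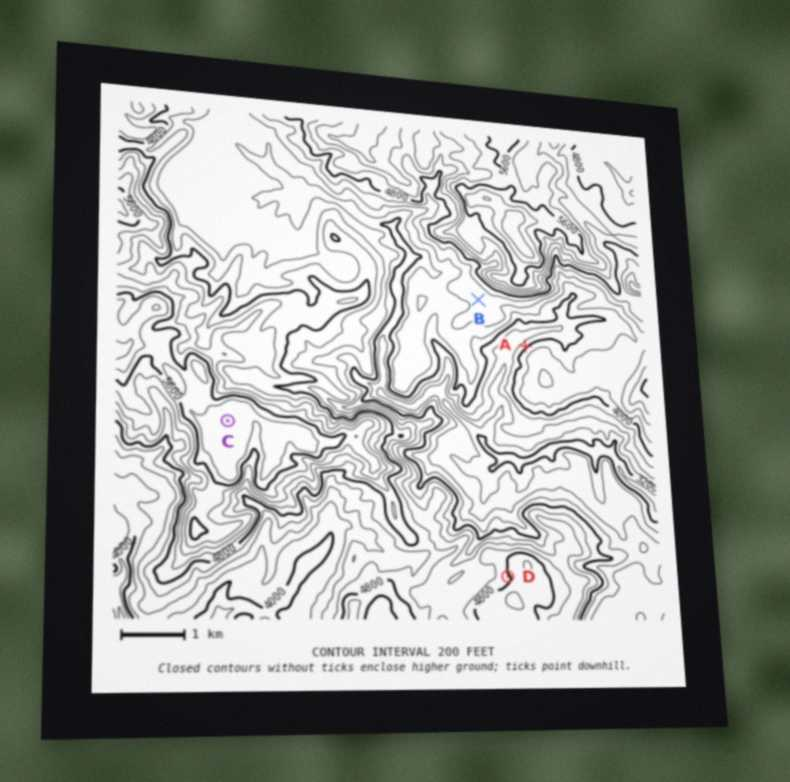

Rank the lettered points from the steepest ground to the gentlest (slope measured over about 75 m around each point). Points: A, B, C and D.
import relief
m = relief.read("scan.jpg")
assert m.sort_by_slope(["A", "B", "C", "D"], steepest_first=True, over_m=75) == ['A', 'D', 'B', 'C']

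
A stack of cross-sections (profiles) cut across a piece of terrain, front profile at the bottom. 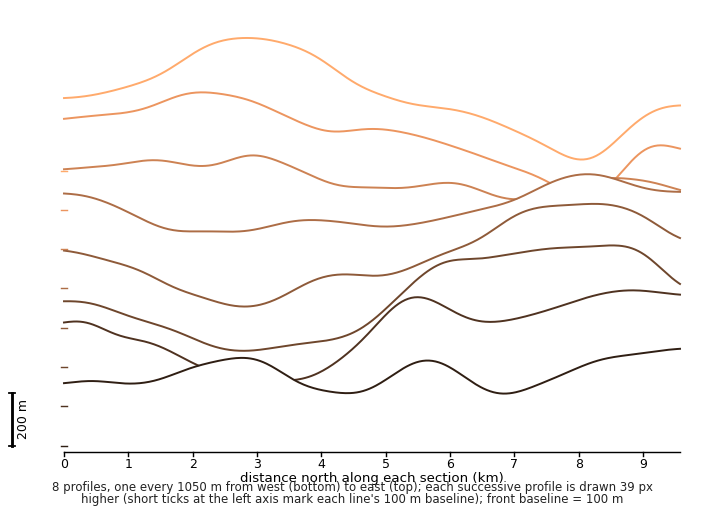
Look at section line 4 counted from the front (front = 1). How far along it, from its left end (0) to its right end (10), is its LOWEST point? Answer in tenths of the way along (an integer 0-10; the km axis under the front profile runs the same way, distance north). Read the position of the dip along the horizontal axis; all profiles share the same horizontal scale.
3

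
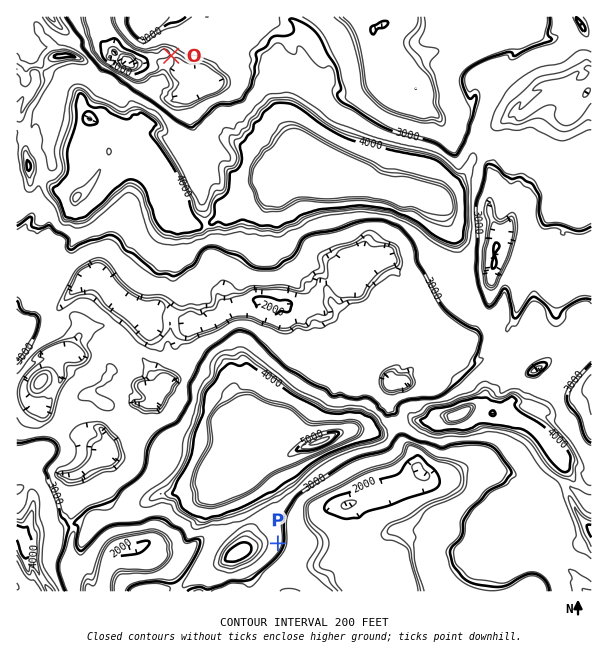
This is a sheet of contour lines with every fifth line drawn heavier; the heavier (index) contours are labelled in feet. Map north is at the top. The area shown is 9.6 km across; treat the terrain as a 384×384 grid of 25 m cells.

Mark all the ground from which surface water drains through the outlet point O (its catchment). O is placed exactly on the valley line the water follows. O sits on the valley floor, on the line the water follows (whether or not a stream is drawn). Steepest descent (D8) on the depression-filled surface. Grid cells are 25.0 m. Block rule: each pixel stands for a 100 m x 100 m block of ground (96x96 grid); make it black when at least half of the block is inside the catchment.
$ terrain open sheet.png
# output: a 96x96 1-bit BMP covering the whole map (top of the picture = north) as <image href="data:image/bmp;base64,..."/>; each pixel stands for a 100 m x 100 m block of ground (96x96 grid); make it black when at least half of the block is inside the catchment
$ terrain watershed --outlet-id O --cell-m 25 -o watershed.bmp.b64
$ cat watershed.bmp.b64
<image width="96" height="96" href="data:image/bmp;base64,Qk2+BAAAAAAAAD4AAAAoAAAAYAAAAGAAAAABAAEAAAAAAIAEAAATCwAAEwsAAAIAAAAAAAAA////AAAAAAAAAAAAAAAAAAAAAAAAAAAAAAAAAAAAAAAAAAAAAAAAAAAAAAAAAAAAAAAAAAAAAAAAAAAAAAAAAAAAAAAAAAAAAAAAAAAAAAAAAAAAAAAAAAAAAAAAAAAAAAAAAAAAAAAAAAAAAAAAAAAAAAAAAAAAAAAAAAAAAAAAAAAAAAAAAAAAAAAAAAAAAAAAAAAAAAAAAAAAAAAAAAAAAAAAAAAAAAAAAAAAAAAAAAAAAAAAAAAAAAAAAAAAAAAAAAAAAAAAAAAAAAAAAAAAAAAAAAAAAAAAAAAAAAAAAAAAAAAAAAAAAAAAAAAAAAAAAAAAAAAAAAAAAAAAAAAAAAAAAAAAAAAAAAAAAAAAAAAAAAAAAAAAAAAAAAAAAAAAAAAAAAAAAAAAAAAAAAAAAAAAAAAAAAAAAAAAAAAAAAAAAAAAAAAAAAAAAAAAAAAAAAAAAAAAAAAAAAAAAAAAAAAAAAAAAAAAAAAAAAAAAAAAAAAAAAAAAAAAAAAAAAAAAAAAAAAAAAAAAAAAAAAAAAAAAAAAAAAAAAAAAAAAAAAAAAAAAAAAAAAAAAAAAAAAAAAAAAAAAAAAAAAAAAAAAAAAAAAAAAAAAAAAAAAAAAAAAAAAAAAAAAAAAAAAAAAAAAAAAAAAAAAAAAAAAAAAAAAAAAAAAAAAAAAAAAAAAAAAAAAAAAAAAAAAAAAAAAAAAAAAAAAAAAAAAAAAAAAAAAAAAAAAAAAAAAAAAAAAAAAAAAAAAAAAAAAAAAAAAAAAAAAAAAAAAAAAAAAAAAAAAAAAAAAAAAAAAAAAAAAAAAAAAAAAAAAAAAAAAAAAAAAAAAAAAAAAAAAAAAAAAAAAAAAAAAAAAAAAAAAAAAAAAAAAAAAAAAAAAAAAAAAAAAAAAAAAAAAAAAAAAAAAAAAAAAAAAAAAAAAAAAAAAAAAAAAAAAAAAAAAAAAAAAAAAAAAAAAAAAAAAAAAAAAAAAAAAAAAAAAPAAAAAAAAAAAAAAAfwAAAAAAAAAAAAAA/4AAAAAAAAAAAAAB/8AAAAAAAAAAAAAB/+AAAAAAAAAAAAAD/+AAAAAAAAAAAAAD//gAAAAAAAAAAAAD//+AAAAAAAAAAAAD///AAAAAAAAAAAAD///gAAAAAAAAAAAD///gAAAAAAAAAAAH///4AAAAAAAAAAAH///4AAAAAAAAAAAP///4AAAAAAAAAAAf///wAAAAAAAAAAA////wAAAAAAAAAAA////wAAAAAAAAAAAf///wAAAAAAAAAAAf///wAAAAAAAAAAAf///4AAAAAAAAAAAf///8AAAAAAAAAAAP///+AAAAAAAAAAAP////AAAAAAAAAAAH////gAAAAAAAAAAD////AAAAAAAAAAAD///+AAAAAAAAAAAD///+AAAAAAAAAAAB///8AAAAAAAAAAAA///8AAAAAAAAAAAAf//4AAAAAAAAAAAAP//8AAAAAAAAAAAAH//+AAAAAAAAAAAAP//8AAAAAAAAAAAAP//4AAAAAAAAAAAAf//gAAAAAAAA="/>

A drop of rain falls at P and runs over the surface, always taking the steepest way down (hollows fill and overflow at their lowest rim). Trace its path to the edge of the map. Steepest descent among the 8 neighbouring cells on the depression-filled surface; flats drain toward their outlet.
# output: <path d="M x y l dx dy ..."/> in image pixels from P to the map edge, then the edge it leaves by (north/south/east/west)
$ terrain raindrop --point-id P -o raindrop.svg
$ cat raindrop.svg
<path d="M278 543l4 5 12 0 15 15 23 0 1-2 18 0 17 17 1 0 0 6 6 7"/>
exit: south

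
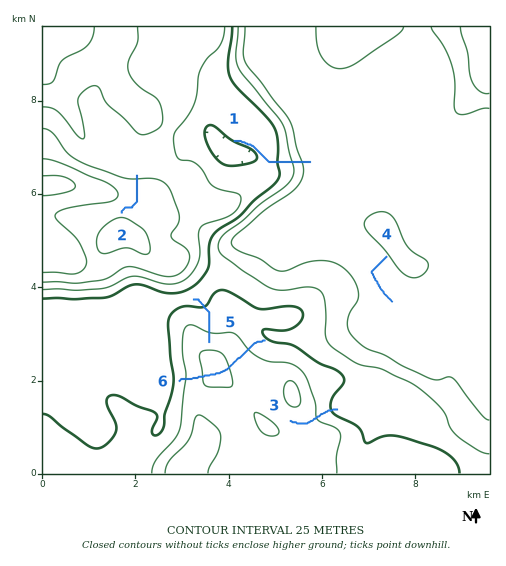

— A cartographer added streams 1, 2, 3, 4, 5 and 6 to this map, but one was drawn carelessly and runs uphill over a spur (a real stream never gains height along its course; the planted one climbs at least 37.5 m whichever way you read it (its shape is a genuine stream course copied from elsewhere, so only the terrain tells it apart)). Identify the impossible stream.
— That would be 6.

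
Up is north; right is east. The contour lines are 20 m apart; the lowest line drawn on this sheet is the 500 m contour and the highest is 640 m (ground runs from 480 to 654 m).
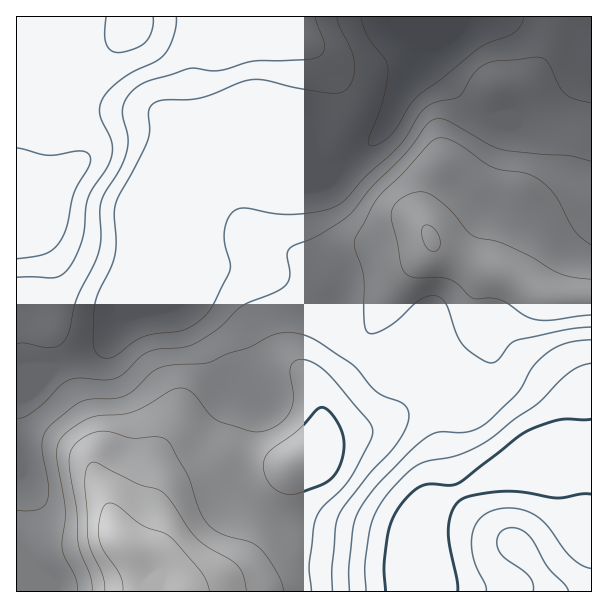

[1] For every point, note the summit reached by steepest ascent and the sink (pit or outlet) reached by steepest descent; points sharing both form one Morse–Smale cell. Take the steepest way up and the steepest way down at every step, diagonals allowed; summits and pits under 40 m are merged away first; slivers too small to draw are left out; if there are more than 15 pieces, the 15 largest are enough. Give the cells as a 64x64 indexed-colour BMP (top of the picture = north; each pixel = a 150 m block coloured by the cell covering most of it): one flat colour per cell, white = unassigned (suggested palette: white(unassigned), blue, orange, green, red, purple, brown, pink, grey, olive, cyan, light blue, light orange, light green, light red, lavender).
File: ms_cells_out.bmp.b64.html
<image width="64" height="64" href="data:image/bmp;base64,Qk12CAAAAAAAAHYAAAAoAAAAQAAAAEAAAAABAAQAAAAAAAAIAAATCwAAEwsAABAAAAAAAAAA////ALR3HwAOf/8ALKAsACgn1gC9Z5QAS1aMAMJ34wB/f38AIr28AM++FwDox64AeLv/AIrfmACWmP8A1bDFACIiIiIiIiIiIkRERERERERERERERERERGZmZmZmZmZmIiIiIiIiIiIiREREREREREREREREREREZmZmZmZmZmYiIiIiIiIiIiJERERERERERERERERERERmZmZmZmZmZiIiIiIiIiIiJERERERERERERERERERERGZmZmZmZmZmIiIiIiIiIiRERERERERERERERERERERGZmZmZmZmZmYiIiIiIiIiREREREREREREREREREREREZmZmZmZmZmZiIiIiIiIiIkRERERERERERERERERERERmZmZmZmZmZmIiIiIiIiIiRERERERERERERERERERERGZmZmZmZmZmYiIiIiIiIiJEREREREREREREREREREREZmZmZmZmZmZiIiIiIiIiIiRERERERERERERERERERERGZmZmZmZmZmIiIiIiIiIiJEREREREREREREREREREREZmZmZmZmZmYiIiIiIiIiIiRERERERERERERERERERERVZmZmZmZmZiIiIiIiIiIiIkRERERERERERERERERERFVVZmZmZmZmIiIiIiIiIiIiIkREREREREREREREREREVVVVVmZmZmYiIiIiIiIiIiIiIiIiIiIkRERERERERERVVVVVVmZmZiIiIiIiIiIiIiIiIiIiIiIkRERERERERFVVVVVVVVVVIiIiIiIiIiIiIiIiIiIiIiRERERERERFVVVVVVVVVVUiIiIiIiIiIiIiIiIiIiIiIkREREREREVVVVVVVVVVVSIiIiIiIiIiIiIiIiIiIiIiRERERERERVVVVVVVVVVVIiIiIiIiIiIiIiIiIiIiIiJERERERERFVVVVVVVVVVUiIiIiIiIiIiIiIiIiIiIiIkREREREREVVVVVVVVVVVSIiIiIiIiIiIiIiIiIiIiIiRERERERERVVVVVVVVVVVIiIiIiIiIiIiIiIiIiIiIiJERERERERFVVVVVVVVVVUiIiIiIiIiIiIiIiIiIiIiIiRERERERFVVVVVVVVVVVSIiIiIiIiIiIiIiIiIiIiIiIkRERERVVVVVVVVVVVVVERERIiIiIiIiIiIiIiIiIiIiJERVVVVVVVVVVVVVVVURERERIiIiIiIiIiIiIiIiIiIiVVVVVVVVVVVVVVVVVRERERERIiIiIiIiIiIiIiIiIiNVVVVVVVVVVVVVVVVVERERERESIiIiIiIiIiIiIiIiMzVVVVVVVVVVVVVVVVURERERERIiIiIiIiIiIiIiIiIzM1VVVVVVVVVVVVVVVRERERERESIiIiIiIiIiIiIiIzMzVVVVVVVVVVVVVVVVERERERERIiIiIiIiIiIiIiIjMzM1VVVVVVVVVVVVVVURERERERESIiIiIiIiIiIiIzMzMzVVVVVVVVVVVVVVVRERERERERIiIiIiIiIiIiMzMzMzM1VVVVVVVVVVMzMzEREREREREiIiIiIiIiIiMzMzMzMzVVVVVVVVVTMzMzMRERERERERIiIiIiIiIzMzMzMzMzM1VVVVVVUzMzMzMxEREREREREiIiMzMzMzMzMzMzMzMzNVVVVTMzMzMzMzERERERERERIiIzMzMzMzMzMzMzMzMzNVMzMzMzMzMzMREREREREREiIjMzMzMzMzMzMzMzMzMzMzMzMzMzMzMxERERERERERIiMzMzMzMzMzMzMzMzMzMzMzMzMzMzMzEREREREREREiIzMzMzMzMzMzMzMzMzMzMzMzMzMzMzMRERERERERERIiMzMzMzMzMzMzMzMzMzMzMzMzMzMzMxERERERERERESIzMzMzMzMzMzMzMzMzMzMzMzMzMzMzEREREREREREREjMzMzMzMzMzMzMzMzMzMzMzMzMzMzMRERERERERERERMzMzMzMzMzMzMzMzMzMzMzMzMzMzMxERERERERERERETMzMzMzMzMzMzMzMzMzMzMzMzMzMzERERERERERERERMzMzMzMzMzMzMzMzMzMzMzMzMzMzMRERERERERERERETMxERERERETMzMzMzMzMzMzMzMzMxEREREREREREREREREREREREREzMzMzMzMzMzMzMzMzERERERERERERERERERERERERERMzMzMzMzMzMzMzMzMRERERERERERERERERERERERERETMzMzMzMzMzMzMzMxEREREREREREREREREREREREREREzMzMzMzMzMzMzMzERERERERERERERERERERERERERERMzMzMzMzMzMzMzMREREREREREREREREREREREREREREzMzMzN3d3czMzMxERERERERERERERERERERERERERETMzMzN3d3d3czMzEREREREREREREREREREREREREREREzMzN3d3d3d3czMRERERERERERERERERERERERERERETMzN3d3d3d3d3MxEREREREREREREREREREREREREREREzN3d3d3d3d3czERERERERERERERERERERERERERERERM3d3d3d3d3d3MRERERERERERERERERERERERERERERE3d3d3d3d3d3cxERERERERERERERERERERERERERERETd3d3d3d3d3dzERERERERERERERERERERERERERERERN3d3d3d3d3d3cRERERERERERERERERERERERERERERF3d3d3d3d3d3dxERERERERERERERERERERERERERERE3d3d3d3d3d3d3"/>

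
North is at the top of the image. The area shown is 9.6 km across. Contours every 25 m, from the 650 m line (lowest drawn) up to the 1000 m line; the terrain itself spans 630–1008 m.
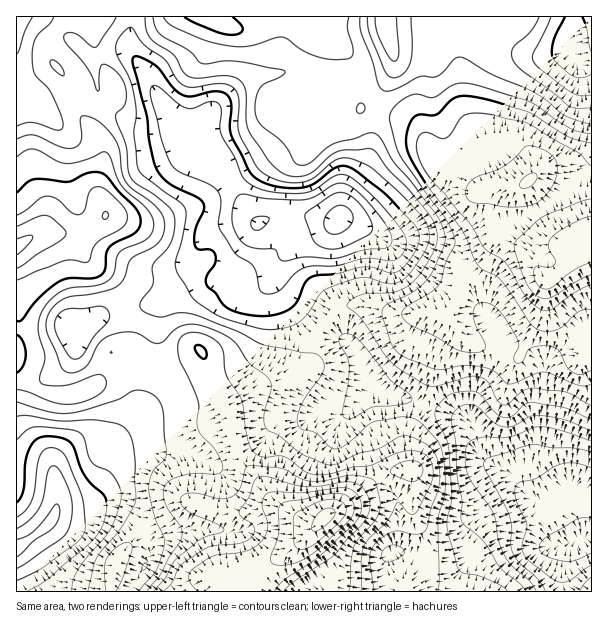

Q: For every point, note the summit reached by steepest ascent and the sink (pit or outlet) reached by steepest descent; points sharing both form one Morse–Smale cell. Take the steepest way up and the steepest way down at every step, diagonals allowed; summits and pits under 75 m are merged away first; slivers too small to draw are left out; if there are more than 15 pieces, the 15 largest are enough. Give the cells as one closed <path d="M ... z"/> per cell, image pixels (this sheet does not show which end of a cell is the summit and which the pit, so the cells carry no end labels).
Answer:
<path d="M324 326l-3 0-5 9-3 21-8 14-8 4-39 12-32 19 14 51 22 29 4 9 12 11 16 11 20 8 6-2-24 25-33 21-15 4-20 12 3 8 361-1 0-52-14 1 4-3 1-7-6-35-4-7-7 0-24 11-11-1-22-26-20-9-5-5-8-27-6-7-14-8-39-14-13-5-15-1-17-6-2-15-15-27z"/><path d="M285 16l-6 6-21 8-25-2-21-12-78 0-4 13 0 19 3 8 17 22 25 47 11 11 23 14 11 11 16 31 21 31 22-9 21 0 36 8-24 19-27 13-5 7-3 8 0 16 16 17 28 23 12-12 14-7 19 0 38 8 19-2 26 2 11-26 2-13 12-5 24-29 13-1-10-5-5-7-3-6 0-15 5-12 3-3 11-4-32-1-19-25-12 4-11-2-8-9-9-24-10-10-12-5-39-7-15 17-18 8-9 8-7-2-14-7-17-23 0-3 22-17 6-9 6-12 6-21 5-4-20-8z"/><path d="M509 144l-26 1-23 16 20 26 32 1-11 4-3 3-5 12 0 15 3 6 5 7 10 5-13 1-24 29-12 5-2 13-11 26-14-2-31 2-38-8-19 0-14 7-11 13 33 22 15 27 2 15 17 6 15 1 13 5 39 14 14 8 6 7 8 27 5 5 20 9 22 26 11 1 10-6 14-5 7 0 4 7 5 23 1 13-3 8 4 1 8-3 0-309-11 2-14 10-6 0-8-9-25-46 6-11-5-16-10-12z"/><path d="M200 350l-21 14-12 2-15 7-24-7-1 15 5 12 14 18 0 12-28 20-18 40-11 11-23 5-7 3-2 3-1-20-2-9-4-4-18-4-16 0 1 124 213 0-2-8 11-7 24-9 19-12 14-9 22-22-24-9-16-11-12-11-4-9-16-20-10-16-8-39-18-33-6-23z"/><path d="M572 16l-239 0-2 2-1 24 11 6 11 11 4 9 5 40 50 13 10 10 9 24 8 9 15 0 21-14 14-6 21 0 10 2 7 7 6 12 2 9-6 11 6 12 12 18 7 16 8 9 6 0 11-8 14-5 0-161-13-4-8-9-1-11 2-13z"/><path d="M98 90l-6 4-42 16-11-2-10-10-13 6 0 264 20 22 21 6 20-2 16-8 7-6 9-24 11-7 7-8 0-18-6-27-5-9-9-11-19-15-10-19-7-7-4-1 17-2 15-9 7-8-8-20 0-18 5-13 0-15-9-18 0-6 14-20-8-9z"/><path d="M108 106l-8 8-6 11 0 6 9 18 0 15-5 13 0 18 8 20-13 13-9 4-17 2 4 1 7 7 10 19 26 21 7 14 6 27 0 18-7 8-6 4 15 13 22-25 6-15 1-17 4-7 18-18 11-6 22 2 27-26 18-30-22-32-16-31-11-11-23-14-16-20-17 5-21 0-10-5z"/><path d="M300 214l-21 0-21 9-18 31-27 26-22-2-11 6-18 18-8 33-9 15-15 15 8 5 14 3 15-7 12-2 21-14 4 4 6 23 15 29 5-4 28-16 39-12 8-4 7-10 2-21 8-13-44-38-1-19 8-15 27-13 24-19z"/><path d="M113 352l-4 4-9 24-7 6-24 10-12 0-18-5-23-22 0 98 26 2 8 3 4 4 2 9 1 20 5-5 18-2 13-6 7-9 18-40 28-20 0-12-14-18-5-12 1-16z"/><path d="M92 16l-76 1 1 86 12-5 10 10 11 2 42-16 6-4 2 6 8 10 6-5 2-5 0-9-19-31-3-11z"/><path d="M332 16l-46 1 19 19 20 8-5 4-6 21-6 12-6 9-22 17 0 3 14 19 8 7 13 6 30-16 16-18-5-40-4-9-11-11-11-6z"/><path d="M132 16l-40 1 2 28 3 11 19 31 0 9-7 11 13 9 10 5 21 0 17-5-20-38-18-25-2-24z"/><path d="M591 16l-19 1-2 25 2 14 7 6 9 4 4-1z"/><path d="M284 16l-72 1 21 11 25 2 21-8z"/>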